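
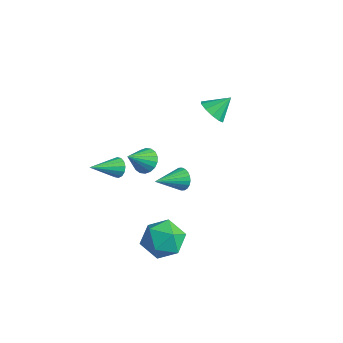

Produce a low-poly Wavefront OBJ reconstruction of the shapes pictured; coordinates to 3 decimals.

v 1.236 -0.972 -0.021
v 1.668 -0.85 0.407
v 1.064 -2.408 0.561
v 1.467 -0.779 0.521
v 1.231 -0.738 0.553
v 0.995 -0.732 0.497
v 0.797 -0.763 0.363
v 0.665 -0.825 0.17
v 0.62 -0.91 -0.053
v 0.669 -1.004 -0.27
v 0.805 -1.093 -0.45
v 1.006 -1.164 -0.564
v 1.242 -1.205 -0.596
v 1.477 -1.211 -0.54
v 1.676 -1.18 -0.406
v 1.808 -1.118 -0.213
v 1.852 -1.033 0.01
v 1.803 -0.939 0.227
v -0.979 2.856 1.167
v -0.237 2.621 1.136
v -0.661 3.764 1.933
v -0.305 2.943 0.784
v -0.632 3.232 0.578
v -1.091 3.377 0.597
v -1.507 3.324 0.833
v -1.722 3.092 1.197
v -1.654 2.77 1.549
v -1.327 2.481 1.755
v -0.868 2.336 1.736
v -0.452 2.389 1.5
v -1.883 -2.158 -0.646
v -1.435 -2.068 -0.304
v -2.137 -3.602 0.066
v -1.666 -1.956 -0.159
v -1.955 -1.898 -0.144
v -2.225 -1.909 -0.264
v -2.402 -1.987 -0.486
v -2.441 -2.111 -0.751
v -2.33 -2.248 -0.988
v -2.099 -2.36 -1.133
v -1.81 -2.419 -1.148
v -1.541 -2.407 -1.028
v -1.363 -2.329 -0.806
v -1.324 -2.205 -0.541
v -2.946 0.397 -2.44
v -2.286 0.154 -2.669
v -3.014 -0.657 -1.52
v -2.207 0.362 -2.426
v -2.275 0.576 -2.185
v -2.476 0.755 -1.995
v -2.77 0.863 -1.893
v -3.099 0.878 -1.899
v -3.397 0.799 -2.013
v -3.607 0.639 -2.211
v -3.685 0.432 -2.454
v -3.617 0.217 -2.695
v -3.417 0.038 -2.885
v -3.123 -0.07 -2.987
v -2.794 -0.085 -2.98
v -2.495 -0.005 -2.867
v 1.836 -2.167 -2.51
v 2.662 -2.534 -3.179
v 2.078 -3.606 -1.421
v 2.904 -3.973 -2.09
v 3.05 -3.043 -1.475
v 2.901 -2.153 -2.148
v 1.839 -3.987 -2.452
v 1.69 -3.097 -3.125
v 2.664 -3.659 -3.144
v 3.413 -3.075 -2.539
v 1.327 -3.065 -2.061
v 2.076 -2.481 -1.456
f 2 1 4
f 2 4 3
f 4 1 5
f 4 5 3
f 5 1 6
f 5 6 3
f 6 1 7
f 6 7 3
f 7 1 8
f 7 8 3
f 8 1 9
f 8 9 3
f 9 1 10
f 9 10 3
f 10 1 11
f 10 11 3
f 11 1 12
f 11 12 3
f 12 1 13
f 12 13 3
f 13 1 14
f 13 14 3
f 14 1 15
f 14 15 3
f 15 1 16
f 15 16 3
f 16 1 17
f 16 17 3
f 17 1 18
f 17 18 3
f 18 1 2
f 18 2 3
f 20 19 22
f 20 22 21
f 22 19 23
f 22 23 21
f 23 19 24
f 23 24 21
f 24 19 25
f 24 25 21
f 25 19 26
f 25 26 21
f 26 19 27
f 26 27 21
f 27 19 28
f 27 28 21
f 28 19 29
f 28 29 21
f 29 19 30
f 29 30 21
f 30 19 20
f 30 20 21
f 32 31 34
f 32 34 33
f 34 31 35
f 34 35 33
f 35 31 36
f 35 36 33
f 36 31 37
f 36 37 33
f 37 31 38
f 37 38 33
f 38 31 39
f 38 39 33
f 39 31 40
f 39 40 33
f 40 31 41
f 40 41 33
f 41 31 42
f 41 42 33
f 42 31 43
f 42 43 33
f 43 31 44
f 43 44 33
f 44 31 32
f 44 32 33
f 46 45 48
f 46 48 47
f 48 45 49
f 48 49 47
f 49 45 50
f 49 50 47
f 50 45 51
f 50 51 47
f 51 45 52
f 51 52 47
f 52 45 53
f 52 53 47
f 53 45 54
f 53 54 47
f 54 45 55
f 54 55 47
f 55 45 56
f 55 56 47
f 56 45 57
f 56 57 47
f 57 45 58
f 57 58 47
f 58 45 59
f 58 59 47
f 59 45 60
f 59 60 47
f 60 45 46
f 60 46 47
f 61 72 66
f 61 66 62
f 61 62 68
f 61 68 71
f 61 71 72
f 62 66 70
f 66 72 65
f 72 71 63
f 71 68 67
f 68 62 69
f 64 70 65
f 64 65 63
f 64 63 67
f 64 67 69
f 64 69 70
f 65 70 66
f 63 65 72
f 67 63 71
f 69 67 68
f 70 69 62



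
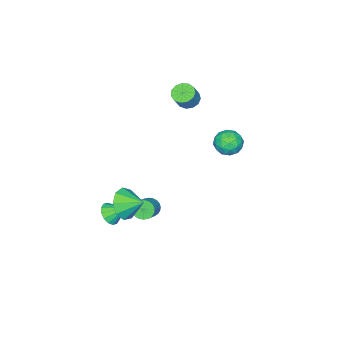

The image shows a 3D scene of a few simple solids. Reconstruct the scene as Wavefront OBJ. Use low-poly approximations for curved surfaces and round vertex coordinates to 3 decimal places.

v -3.541 -0.399 2.925
v -3.046 -0.169 2.553
v -2.425 -0.032 3.463
v -2.919 -0.261 3.835
v -3.251 0.126 2.649
v -2.63 0.263 3.558
v -3.548 0.255 2.832
v -2.927 0.392 3.742
v -3.843 0.176 3.045
v -3.222 0.313 3.955
v -4.041 -0.086 3.22
v -3.42 0.052 4.129
v -4.081 -0.446 3.301
v -3.46 -0.309 4.211
v -3.949 -0.792 3.263
v -3.328 -0.655 4.173
v -3.687 -1.013 3.118
v -3.066 -0.875 4.028
v -3.379 -1.038 2.911
v -2.758 -0.901 3.821
v -3.122 -0.861 2.709
v -2.501 -0.724 3.619
v -2.998 -0.537 2.576
v -2.377 -0.4 3.485
v 3.443 1.173 -0.181
v 4.087 1.613 -0.774
v 3.217 2.207 0.341
v 3.477 1.62 -1.052
v 2.851 1.418 -0.923
v 2.502 1.101 -0.446
v 2.593 0.818 0.155
v 3.082 0.701 0.598
v 3.739 0.805 0.678
v 4.258 1.081 0.355
v 4.396 1.4 -0.218
v 1.379 1.012 -1.964
v 1.718 1.036 -2.447
v 2.699 1.452 -1.738
v 2.361 1.428 -1.256
v 1.627 1.247 -2.445
v 2.608 1.663 -1.737
v 1.498 1.423 -2.371
v 2.48 1.839 -1.662
v 1.352 1.536 -2.234
v 2.333 1.952 -1.525
v 1.209 1.569 -2.056
v 2.191 1.985 -1.347
v 1.093 1.518 -1.865
v 2.074 1.934 -1.156
v 1.02 1.389 -1.688
v 2.001 1.805 -0.979
v 1.002 1.203 -1.554
v 1.983 1.619 -0.845
v 1.041 0.988 -1.482
v 2.022 1.404 -0.773
v 1.132 0.777 -1.483
v 2.113 1.193 -0.775
v 1.26 0.601 -1.558
v 2.242 1.017 -0.849
v 1.407 0.488 -1.695
v 2.388 0.904 -0.986
v 1.549 0.455 -1.873
v 2.531 0.871 -1.164
v 1.666 0.506 -2.064
v 2.647 0.922 -1.355
v 1.739 0.635 -2.241
v 2.72 1.051 -1.532
v 1.757 0.821 -2.375
v 2.738 1.237 -1.666
v 3.35 0.078 -1.653
v 4.013 0.234 -1.491
v 2.99 0.902 -0.967
v 3.936 0.44 -1.779
v 3.702 0.549 -2.033
v 3.373 0.532 -2.185
v 3.039 0.393 -2.195
v 2.788 0.17 -2.059
v 2.687 -0.077 -1.814
v 2.765 -0.283 -1.526
v 2.999 -0.392 -1.272
v 3.327 -0.375 -1.12
v 3.662 -0.236 -1.11
v 3.913 -0.013 -1.246
v -1.502 4.406 2.306
v -0.91 4.361 2.872
v -2.03 3.279 2.768
v -1.438 3.234 3.334
v -2.009 3.821 3.384
v -1.683 4.517 3.098
v -1.257 3.123 2.542
v -0.931 3.819 2.256
v -0.759 3.568 3.017
v -1.223 3.999 3.538
v -1.717 3.641 2.102
v -2.181 4.072 2.623
v -1.16 4.482 2.548
v -1.78 3.158 3.092
v -2.116 3.503 3.121
v -1.768 3.476 3.454
v -1.614 4.574 2.681
v -1.266 4.547 3.014
v -1.912 4.23 3.315
v -1.674 3.093 2.626
v -1.326 3.066 2.959
v -1.172 4.164 2.186
v -0.824 4.137 2.519
v -1.028 3.41 2.325
v -0.723 3.99 2.966
v -1.033 3.328 3.238
v -0.927 3.262 2.772
v -0.735 3.671 2.604
v -0.996 4.243 3.272
v -1.306 3.581 3.544
v -1.642 3.926 3.574
v -1.45 4.335 3.406
v -0.907 3.777 3.358
v -1.634 4.059 2.096
v -1.944 3.397 2.368
v -1.49 3.305 2.234
v -1.298 3.714 2.066
v -1.907 4.312 2.402
v -2.217 3.65 2.674
v -2.205 3.969 3.036
v -2.013 4.378 2.868
v -2.033 3.863 2.282
f 2 1 5
f 2 5 3
f 3 5 6
f 3 6 4
f 5 1 7
f 5 7 6
f 6 7 8
f 6 8 4
f 7 1 9
f 7 9 8
f 8 9 10
f 8 10 4
f 9 1 11
f 9 11 10
f 10 11 12
f 10 12 4
f 11 1 13
f 11 13 12
f 12 13 14
f 12 14 4
f 13 1 15
f 13 15 14
f 14 15 16
f 14 16 4
f 15 1 17
f 15 17 16
f 16 17 18
f 16 18 4
f 17 1 19
f 17 19 18
f 18 19 20
f 18 20 4
f 19 1 21
f 19 21 20
f 20 21 22
f 20 22 4
f 21 1 23
f 21 23 22
f 22 23 24
f 22 24 4
f 23 1 2
f 23 2 24
f 24 2 3
f 24 3 4
f 26 25 28
f 26 28 27
f 28 25 29
f 28 29 27
f 29 25 30
f 29 30 27
f 30 25 31
f 30 31 27
f 31 25 32
f 31 32 27
f 32 25 33
f 32 33 27
f 33 25 34
f 33 34 27
f 34 25 35
f 34 35 27
f 35 25 26
f 35 26 27
f 37 36 40
f 37 40 38
f 38 40 41
f 38 41 39
f 40 36 42
f 40 42 41
f 41 42 43
f 41 43 39
f 42 36 44
f 42 44 43
f 43 44 45
f 43 45 39
f 44 36 46
f 44 46 45
f 45 46 47
f 45 47 39
f 46 36 48
f 46 48 47
f 47 48 49
f 47 49 39
f 48 36 50
f 48 50 49
f 49 50 51
f 49 51 39
f 50 36 52
f 50 52 51
f 51 52 53
f 51 53 39
f 52 36 54
f 52 54 53
f 53 54 55
f 53 55 39
f 54 36 56
f 54 56 55
f 55 56 57
f 55 57 39
f 56 36 58
f 56 58 57
f 57 58 59
f 57 59 39
f 58 36 60
f 58 60 59
f 59 60 61
f 59 61 39
f 60 36 62
f 60 62 61
f 61 62 63
f 61 63 39
f 62 36 64
f 62 64 63
f 63 64 65
f 63 65 39
f 64 36 66
f 64 66 65
f 65 66 67
f 65 67 39
f 66 36 68
f 66 68 67
f 67 68 69
f 67 69 39
f 68 36 37
f 68 37 69
f 69 37 38
f 69 38 39
f 71 70 73
f 71 73 72
f 73 70 74
f 73 74 72
f 74 70 75
f 74 75 72
f 75 70 76
f 75 76 72
f 76 70 77
f 76 77 72
f 77 70 78
f 77 78 72
f 78 70 79
f 78 79 72
f 79 70 80
f 79 80 72
f 80 70 81
f 80 81 72
f 81 70 82
f 81 82 72
f 82 70 83
f 82 83 72
f 83 70 71
f 83 71 72
f 84 121 100
f 121 95 124
f 100 124 89
f 121 124 100
f 84 100 96
f 100 89 101
f 96 101 85
f 100 101 96
f 84 96 105
f 96 85 106
f 105 106 91
f 96 106 105
f 84 105 117
f 105 91 120
f 117 120 94
f 105 120 117
f 84 117 121
f 117 94 125
f 121 125 95
f 117 125 121
f 85 101 112
f 101 89 115
f 112 115 93
f 101 115 112
f 89 124 102
f 124 95 123
f 102 123 88
f 124 123 102
f 95 125 122
f 125 94 118
f 122 118 86
f 125 118 122
f 94 120 119
f 120 91 107
f 119 107 90
f 120 107 119
f 91 106 111
f 106 85 108
f 111 108 92
f 106 108 111
f 87 113 99
f 113 93 114
f 99 114 88
f 113 114 99
f 87 99 97
f 99 88 98
f 97 98 86
f 99 98 97
f 87 97 104
f 97 86 103
f 104 103 90
f 97 103 104
f 87 104 109
f 104 90 110
f 109 110 92
f 104 110 109
f 87 109 113
f 109 92 116
f 113 116 93
f 109 116 113
f 88 114 102
f 114 93 115
f 102 115 89
f 114 115 102
f 86 98 122
f 98 88 123
f 122 123 95
f 98 123 122
f 90 103 119
f 103 86 118
f 119 118 94
f 103 118 119
f 92 110 111
f 110 90 107
f 111 107 91
f 110 107 111
f 93 116 112
f 116 92 108
f 112 108 85
f 116 108 112



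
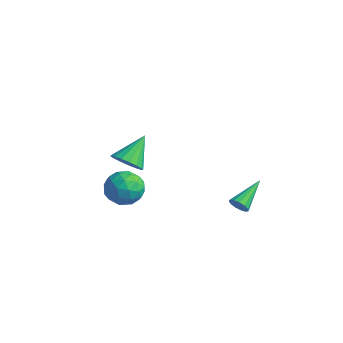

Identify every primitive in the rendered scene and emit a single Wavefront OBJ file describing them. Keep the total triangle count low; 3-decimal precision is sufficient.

v 1.117 -3.618 0.954
v 2.009 -3.691 1.244
v 0.823 -2.182 2.226
v 2.028 -3.391 0.909
v 1.84 -3.142 0.585
v 1.485 -3.003 0.346
v 1.046 -3.004 0.245
v 0.624 -3.146 0.308
v 0.315 -3.396 0.518
v 0.189 -3.697 0.828
v 0.276 -3.979 1.168
v 0.556 -4.179 1.458
v 0.965 -4.25 1.633
v 1.408 -4.176 1.652
v 1.785 -3.974 1.512
v 2.664 2.638 -4.458
v 2.948 2.435 -3.946
v 2.276 4.502 -3.502
v 3.194 2.586 -4.141
v 3.272 2.754 -4.438
v 3.157 2.885 -4.74
v 2.885 2.938 -4.953
v 2.543 2.896 -5.009
v 2.239 2.771 -4.89
v 2.07 2.605 -4.633
v 2.089 2.449 -4.321
v 2.291 2.353 -4.053
v 2.611 2.348 -3.913
v -1.866 -1.336 -2.468
v -0.793 -0.976 -2.794
v -1.507 -3.064 -3.186
v -0.434 -2.704 -3.512
v -0.69 -2.831 -2.37
v -0.912 -1.763 -1.926
v -1.388 -2.277 -4.054
v -1.61 -1.209 -3.61
v -0.498 -1.558 -3.775
v -0.066 -1.901 -2.734
v -2.234 -2.139 -3.246
v -1.802 -2.482 -2.205
v -1.362 -1.004 -2.568
v -0.938 -3.036 -3.412
v -1.089 -3.11 -2.741
v -0.458 -2.899 -2.932
v -1.431 -1.467 -2.058
v -0.801 -1.256 -2.25
v -0.74 -2.346 -2
v -1.499 -2.784 -3.73
v -0.869 -2.573 -3.922
v -1.842 -1.141 -3.048
v -1.211 -0.93 -3.239
v -1.56 -1.694 -3.98
v -0.557 -1.135 -3.336
v -0.346 -2.151 -3.758
v -0.906 -1.899 -4.077
v -1.037 -1.272 -3.816
v -0.303 -1.337 -2.724
v -0.092 -2.352 -3.146
v -0.242 -2.427 -2.475
v -0.373 -1.799 -2.214
v -0.13 -1.678 -3.301
v -2.208 -1.688 -2.834
v -1.997 -2.703 -3.256
v -1.927 -2.241 -3.766
v -2.058 -1.613 -3.505
v -1.954 -1.889 -2.222
v -1.743 -2.905 -2.644
v -1.263 -2.768 -2.164
v -1.394 -2.141 -1.903
v -2.17 -2.362 -2.679
f 2 1 4
f 2 4 3
f 4 1 5
f 4 5 3
f 5 1 6
f 5 6 3
f 6 1 7
f 6 7 3
f 7 1 8
f 7 8 3
f 8 1 9
f 8 9 3
f 9 1 10
f 9 10 3
f 10 1 11
f 10 11 3
f 11 1 12
f 11 12 3
f 12 1 13
f 12 13 3
f 13 1 14
f 13 14 3
f 14 1 15
f 14 15 3
f 15 1 2
f 15 2 3
f 17 16 19
f 17 19 18
f 19 16 20
f 19 20 18
f 20 16 21
f 20 21 18
f 21 16 22
f 21 22 18
f 22 16 23
f 22 23 18
f 23 16 24
f 23 24 18
f 24 16 25
f 24 25 18
f 25 16 26
f 25 26 18
f 26 16 27
f 26 27 18
f 27 16 28
f 27 28 18
f 28 16 17
f 28 17 18
f 29 66 45
f 66 40 69
f 45 69 34
f 66 69 45
f 29 45 41
f 45 34 46
f 41 46 30
f 45 46 41
f 29 41 50
f 41 30 51
f 50 51 36
f 41 51 50
f 29 50 62
f 50 36 65
f 62 65 39
f 50 65 62
f 29 62 66
f 62 39 70
f 66 70 40
f 62 70 66
f 30 46 57
f 46 34 60
f 57 60 38
f 46 60 57
f 34 69 47
f 69 40 68
f 47 68 33
f 69 68 47
f 40 70 67
f 70 39 63
f 67 63 31
f 70 63 67
f 39 65 64
f 65 36 52
f 64 52 35
f 65 52 64
f 36 51 56
f 51 30 53
f 56 53 37
f 51 53 56
f 32 58 44
f 58 38 59
f 44 59 33
f 58 59 44
f 32 44 42
f 44 33 43
f 42 43 31
f 44 43 42
f 32 42 49
f 42 31 48
f 49 48 35
f 42 48 49
f 32 49 54
f 49 35 55
f 54 55 37
f 49 55 54
f 32 54 58
f 54 37 61
f 58 61 38
f 54 61 58
f 33 59 47
f 59 38 60
f 47 60 34
f 59 60 47
f 31 43 67
f 43 33 68
f 67 68 40
f 43 68 67
f 35 48 64
f 48 31 63
f 64 63 39
f 48 63 64
f 37 55 56
f 55 35 52
f 56 52 36
f 55 52 56
f 38 61 57
f 61 37 53
f 57 53 30
f 61 53 57



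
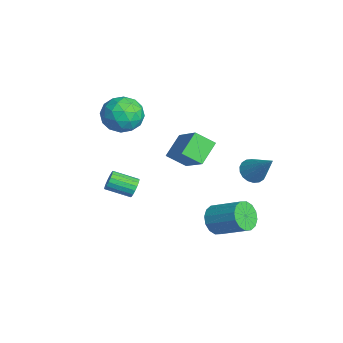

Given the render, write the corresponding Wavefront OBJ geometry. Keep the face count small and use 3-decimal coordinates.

v -0.207 -0.022 -1.039
v -0.965 0.814 -0.261
v 0.109 0.872 -1.691
v -0.648 1.707 -0.913
v 1.468 0.313 0.233
v 0.711 1.148 1.011
v 1.785 1.206 -0.419
v 1.027 2.042 0.359
v 1.715 -1.927 -1.58
v 1.916 -2.181 -2.012
v 1.485 -3.306 -1.553
v 1.285 -3.053 -1.12
v 2.11 -2.185 -1.842
v 1.68 -3.311 -1.382
v 2.214 -2.131 -1.612
v 1.784 -3.257 -1.152
v 2.204 -2.03 -1.374
v 1.773 -3.156 -0.914
v 2.081 -1.905 -1.184
v 1.651 -3.031 -0.724
v 1.875 -1.786 -1.084
v 1.445 -2.911 -0.624
v 1.632 -1.698 -1.098
v 1.202 -2.824 -0.638
v 1.408 -1.664 -1.222
v 0.978 -2.789 -0.762
v 1.255 -1.689 -1.428
v 0.824 -2.815 -0.969
v 1.207 -1.769 -1.669
v 0.776 -2.895 -1.21
v 1.275 -1.885 -1.89
v 0.845 -3.011 -1.43
v 1.444 -2.011 -2.039
v 1.014 -3.137 -1.58
v 1.676 -2.118 -2.084
v 1.245 -3.243 -1.624
v 2.709 3.333 -0.617
v 3.031 3.76 -1.053
v 3.831 3.907 0.777
v 2.804 3.934 -0.942
v 2.558 3.989 -0.766
v 2.342 3.914 -0.561
v 2.198 3.724 -0.368
v 2.156 3.456 -0.223
v 2.223 3.164 -0.157
v 2.387 2.905 -0.182
v 2.614 2.731 -0.293
v 2.86 2.676 -0.468
v 3.076 2.751 -0.673
v 3.22 2.941 -0.867
v 3.262 3.209 -1.011
v 3.194 3.501 -1.078
v 2.502 1.683 -3.901
v 2.943 1.812 -4.592
v 3.999 2.926 -3.71
v 3.558 2.797 -3.019
v 2.634 2.111 -4.6
v 3.691 3.224 -3.718
v 2.29 2.295 -4.42
v 3.347 3.409 -3.539
v 2.003 2.315 -4.102
v 3.059 3.429 -3.22
v 1.849 2.166 -3.729
v 2.905 3.28 -2.847
v 1.87 1.888 -3.403
v 2.927 3.001 -2.521
v 2.061 1.554 -3.21
v 3.117 2.668 -2.328
v 2.369 1.256 -3.202
v 3.426 2.369 -2.32
v 2.713 1.071 -3.381
v 3.77 2.185 -2.5
v 3.001 1.051 -3.7
v 4.057 2.165 -2.818
v 3.155 1.2 -4.073
v 4.211 2.314 -3.191
v 3.133 1.479 -4.399
v 4.19 2.592 -3.517
v -3.529 -1.319 0.801
v -3.065 -0.951 -0.143
v -1.995 -2.169 1.223
v -1.531 -1.801 0.279
v -1.766 -1.085 1.1
v -2.714 -0.56 0.84
v -2.346 -2.56 0.24
v -3.294 -2.035 -0.02
v -2.334 -1.718 -0.49
v -1.976 -0.806 0.042
v -3.084 -2.314 1.038
v -2.726 -1.402 1.57
v -3.432 -1.061 0.292
v -1.628 -2.059 0.788
v -1.766 -1.639 1.271
v -1.494 -1.422 0.716
v -3.225 -0.831 0.87
v -2.952 -0.614 0.315
v -2.189 -0.693 1.045
v -2.108 -2.506 0.765
v -1.835 -2.289 0.21
v -3.566 -1.698 0.364
v -3.294 -1.481 -0.191
v -2.871 -2.427 0.035
v -2.73 -1.295 -0.467
v -1.828 -1.794 -0.219
v -2.307 -2.241 -0.241
v -2.864 -1.932 -0.395
v -2.519 -0.759 -0.154
v -1.617 -1.259 0.093
v -1.755 -0.838 0.576
v -2.312 -0.529 0.423
v -2.089 -1.21 -0.358
v -3.443 -1.861 0.987
v -2.541 -2.361 1.234
v -2.748 -2.591 0.657
v -3.305 -2.282 0.504
v -3.232 -1.326 1.299
v -2.33 -1.825 1.547
v -2.196 -1.188 1.475
v -2.753 -0.879 1.321
v -2.971 -1.91 1.438
f 2 4 1
f 5 2 1
f 1 4 3
f 3 5 1
f 2 8 4
f 6 2 5
f 6 8 2
f 4 8 3
f 7 5 3
f 3 8 7
f 7 6 5
f 8 6 7
f 10 9 13
f 10 13 11
f 11 13 14
f 11 14 12
f 13 9 15
f 13 15 14
f 14 15 16
f 14 16 12
f 15 9 17
f 15 17 16
f 16 17 18
f 16 18 12
f 17 9 19
f 17 19 18
f 18 19 20
f 18 20 12
f 19 9 21
f 19 21 20
f 20 21 22
f 20 22 12
f 21 9 23
f 21 23 22
f 22 23 24
f 22 24 12
f 23 9 25
f 23 25 24
f 24 25 26
f 24 26 12
f 25 9 27
f 25 27 26
f 26 27 28
f 26 28 12
f 27 9 29
f 27 29 28
f 28 29 30
f 28 30 12
f 29 9 31
f 29 31 30
f 30 31 32
f 30 32 12
f 31 9 33
f 31 33 32
f 32 33 34
f 32 34 12
f 33 9 35
f 33 35 34
f 34 35 36
f 34 36 12
f 35 9 10
f 35 10 36
f 36 10 11
f 36 11 12
f 38 37 40
f 38 40 39
f 40 37 41
f 40 41 39
f 41 37 42
f 41 42 39
f 42 37 43
f 42 43 39
f 43 37 44
f 43 44 39
f 44 37 45
f 44 45 39
f 45 37 46
f 45 46 39
f 46 37 47
f 46 47 39
f 47 37 48
f 47 48 39
f 48 37 49
f 48 49 39
f 49 37 50
f 49 50 39
f 50 37 51
f 50 51 39
f 51 37 52
f 51 52 39
f 52 37 38
f 52 38 39
f 54 53 57
f 54 57 55
f 55 57 58
f 55 58 56
f 57 53 59
f 57 59 58
f 58 59 60
f 58 60 56
f 59 53 61
f 59 61 60
f 60 61 62
f 60 62 56
f 61 53 63
f 61 63 62
f 62 63 64
f 62 64 56
f 63 53 65
f 63 65 64
f 64 65 66
f 64 66 56
f 65 53 67
f 65 67 66
f 66 67 68
f 66 68 56
f 67 53 69
f 67 69 68
f 68 69 70
f 68 70 56
f 69 53 71
f 69 71 70
f 70 71 72
f 70 72 56
f 71 53 73
f 71 73 72
f 72 73 74
f 72 74 56
f 73 53 75
f 73 75 74
f 74 75 76
f 74 76 56
f 75 53 77
f 75 77 76
f 76 77 78
f 76 78 56
f 77 53 54
f 77 54 78
f 78 54 55
f 78 55 56
f 79 116 95
f 116 90 119
f 95 119 84
f 116 119 95
f 79 95 91
f 95 84 96
f 91 96 80
f 95 96 91
f 79 91 100
f 91 80 101
f 100 101 86
f 91 101 100
f 79 100 112
f 100 86 115
f 112 115 89
f 100 115 112
f 79 112 116
f 112 89 120
f 116 120 90
f 112 120 116
f 80 96 107
f 96 84 110
f 107 110 88
f 96 110 107
f 84 119 97
f 119 90 118
f 97 118 83
f 119 118 97
f 90 120 117
f 120 89 113
f 117 113 81
f 120 113 117
f 89 115 114
f 115 86 102
f 114 102 85
f 115 102 114
f 86 101 106
f 101 80 103
f 106 103 87
f 101 103 106
f 82 108 94
f 108 88 109
f 94 109 83
f 108 109 94
f 82 94 92
f 94 83 93
f 92 93 81
f 94 93 92
f 82 92 99
f 92 81 98
f 99 98 85
f 92 98 99
f 82 99 104
f 99 85 105
f 104 105 87
f 99 105 104
f 82 104 108
f 104 87 111
f 108 111 88
f 104 111 108
f 83 109 97
f 109 88 110
f 97 110 84
f 109 110 97
f 81 93 117
f 93 83 118
f 117 118 90
f 93 118 117
f 85 98 114
f 98 81 113
f 114 113 89
f 98 113 114
f 87 105 106
f 105 85 102
f 106 102 86
f 105 102 106
f 88 111 107
f 111 87 103
f 107 103 80
f 111 103 107



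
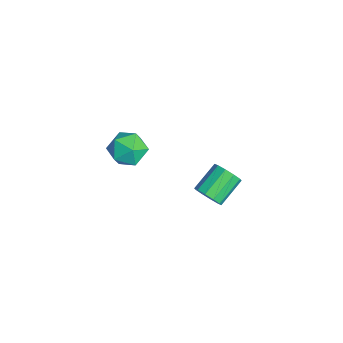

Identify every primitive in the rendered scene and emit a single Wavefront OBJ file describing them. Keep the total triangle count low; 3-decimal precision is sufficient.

v 3.941 -1.917 2.513
v 5.014 -2.339 2.999
v 2.906 -2.881 3.961
v 3.979 -3.303 4.447
v 3.697 -2.086 4.515
v 4.337 -1.49 3.62
v 3.583 -3.73 3.34
v 4.223 -3.134 2.445
v 4.793 -3.46 3.51
v 4.863 -2.444 4.237
v 3.057 -2.776 2.723
v 3.127 -1.76 3.45
v 2.049 2.266 -4.109
v 2.82 2.449 -3.568
v 1.763 3.837 -2.53
v 0.991 3.654 -3.071
v 2.835 2.812 -4.037
v 1.778 4.199 -2.999
v 2.55 2.966 -4.534
v 1.492 4.354 -3.496
v 2.073 2.853 -4.868
v 1.016 4.24 -3.83
v 1.587 2.516 -4.913
v 0.529 3.903 -3.875
v 1.277 2.083 -4.65
v 0.22 3.471 -3.612
v 1.262 1.721 -4.181
v 0.205 3.108 -3.143
v 1.548 1.566 -3.684
v 0.49 2.954 -2.646
v 2.024 1.68 -3.35
v 0.967 3.067 -2.312
v 2.511 2.017 -3.305
v 1.453 3.404 -2.267
f 1 12 6
f 1 6 2
f 1 2 8
f 1 8 11
f 1 11 12
f 2 6 10
f 6 12 5
f 12 11 3
f 11 8 7
f 8 2 9
f 4 10 5
f 4 5 3
f 4 3 7
f 4 7 9
f 4 9 10
f 5 10 6
f 3 5 12
f 7 3 11
f 9 7 8
f 10 9 2
f 14 13 17
f 14 17 15
f 15 17 18
f 15 18 16
f 17 13 19
f 17 19 18
f 18 19 20
f 18 20 16
f 19 13 21
f 19 21 20
f 20 21 22
f 20 22 16
f 21 13 23
f 21 23 22
f 22 23 24
f 22 24 16
f 23 13 25
f 23 25 24
f 24 25 26
f 24 26 16
f 25 13 27
f 25 27 26
f 26 27 28
f 26 28 16
f 27 13 29
f 27 29 28
f 28 29 30
f 28 30 16
f 29 13 31
f 29 31 30
f 30 31 32
f 30 32 16
f 31 13 33
f 31 33 32
f 32 33 34
f 32 34 16
f 33 13 14
f 33 14 34
f 34 14 15
f 34 15 16



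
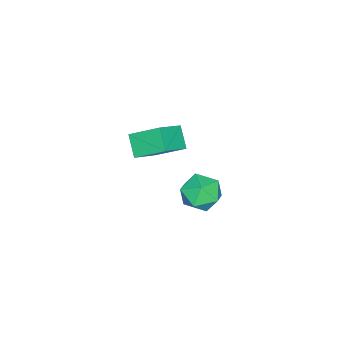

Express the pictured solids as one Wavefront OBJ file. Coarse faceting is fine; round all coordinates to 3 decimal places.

v -4.181 -3.122 -1.406
v -2.591 -3.501 -0.399
v -4.457 -1.442 -0.338
v -2.868 -1.822 0.67
v -3.392 -2.378 -2.37
v -1.803 -2.758 -1.362
v -3.669 -0.699 -1.301
v -2.079 -1.078 -0.294
v 1.683 3.131 2.727
v 2.192 3.927 3.395
v 3.348 2.673 2.005
v 3.857 3.469 2.673
v 3.4 2.519 3.15
v 2.371 2.802 3.596
v 3.169 3.798 1.804
v 2.14 4.081 2.25
v 3.11 4.339 2.825
v 3.253 3.548 3.657
v 2.287 3.052 1.743
v 2.43 2.261 2.575
f 2 4 1
f 5 2 1
f 1 4 3
f 3 5 1
f 2 8 4
f 6 2 5
f 6 8 2
f 4 8 3
f 7 5 3
f 3 8 7
f 7 6 5
f 8 6 7
f 9 20 14
f 9 14 10
f 9 10 16
f 9 16 19
f 9 19 20
f 10 14 18
f 14 20 13
f 20 19 11
f 19 16 15
f 16 10 17
f 12 18 13
f 12 13 11
f 12 11 15
f 12 15 17
f 12 17 18
f 13 18 14
f 11 13 20
f 15 11 19
f 17 15 16
f 18 17 10



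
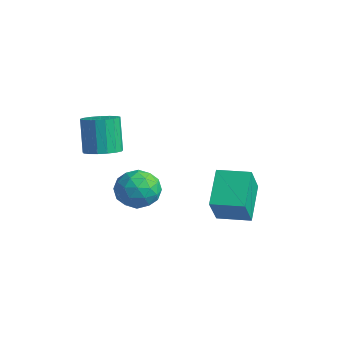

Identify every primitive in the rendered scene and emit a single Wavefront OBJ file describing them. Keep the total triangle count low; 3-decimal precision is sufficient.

v -3.607 -2.782 -0.545
v -2.798 -2.634 -0.261
v -3.444 -2.31 1.41
v -4.253 -2.458 1.125
v -2.93 -2.259 -0.385
v -3.577 -1.935 1.286
v -3.218 -2.004 -0.545
v -3.864 -1.68 1.125
v -3.594 -1.927 -0.706
v -4.24 -1.603 0.965
v -3.973 -2.046 -0.829
v -4.62 -1.722 0.841
v -4.269 -2.333 -0.888
v -4.915 -2.01 0.782
v -4.412 -2.724 -0.868
v -5.059 -2.4 0.802
v -4.372 -3.127 -0.774
v -5.018 -2.804 0.896
v -4.156 -3.452 -0.628
v -4.802 -3.128 1.042
v -3.814 -3.623 -0.463
v -4.46 -3.299 1.208
v -3.425 -3.601 -0.316
v -4.071 -3.278 1.354
v -3.077 -3.392 -0.222
v -3.724 -3.068 1.448
v -2.851 -3.042 -0.202
v -3.497 -2.719 1.468
v -0.995 1.382 -5.032
v -2.139 2.619 -3.882
v 0.205 2.406 -4.94
v -0.939 3.643 -3.79
v -0.361 0.497 -3.45
v -1.505 1.734 -2.3
v 0.839 1.521 -3.358
v -0.305 2.758 -2.208
v -2.594 -0.58 -2.606
v -1.959 -1.477 -2.508
v -3.781 -1.523 -3.552
v -3.146 -2.42 -3.454
v -3.663 -2.011 -2.568
v -2.929 -1.428 -1.984
v -2.811 -1.572 -4.076
v -2.077 -0.989 -3.492
v -2.093 -2.091 -3.416
v -2.62 -2.362 -2.485
v -3.12 -0.638 -3.575
v -3.647 -0.909 -2.644
v -2.172 -0.946 -2.474
v -3.568 -2.054 -3.586
v -3.872 -1.813 -3.065
v -3.498 -2.341 -3.008
v -2.743 -0.917 -2.166
v -2.369 -1.444 -2.109
v -3.371 -1.758 -2.144
v -3.371 -1.556 -3.951
v -2.997 -2.083 -3.894
v -2.242 -0.659 -3.052
v -1.868 -1.187 -2.995
v -2.369 -1.242 -3.916
v -1.878 -1.834 -2.951
v -2.575 -2.388 -3.506
v -2.378 -1.89 -3.872
v -1.947 -1.547 -3.529
v -2.187 -1.993 -2.403
v -2.885 -2.547 -2.958
v -3.189 -2.307 -2.438
v -2.758 -1.964 -2.095
v -2.266 -2.354 -2.937
v -2.855 -0.453 -3.102
v -3.553 -1.007 -3.657
v -2.982 -1.036 -3.965
v -2.551 -0.693 -3.622
v -3.165 -0.612 -2.554
v -3.862 -1.166 -3.109
v -3.793 -1.453 -2.531
v -3.362 -1.11 -2.188
v -3.474 -0.646 -3.123
f 2 1 5
f 2 5 3
f 3 5 6
f 3 6 4
f 5 1 7
f 5 7 6
f 6 7 8
f 6 8 4
f 7 1 9
f 7 9 8
f 8 9 10
f 8 10 4
f 9 1 11
f 9 11 10
f 10 11 12
f 10 12 4
f 11 1 13
f 11 13 12
f 12 13 14
f 12 14 4
f 13 1 15
f 13 15 14
f 14 15 16
f 14 16 4
f 15 1 17
f 15 17 16
f 16 17 18
f 16 18 4
f 17 1 19
f 17 19 18
f 18 19 20
f 18 20 4
f 19 1 21
f 19 21 20
f 20 21 22
f 20 22 4
f 21 1 23
f 21 23 22
f 22 23 24
f 22 24 4
f 23 1 25
f 23 25 24
f 24 25 26
f 24 26 4
f 25 1 27
f 25 27 26
f 26 27 28
f 26 28 4
f 27 1 2
f 27 2 28
f 28 2 3
f 28 3 4
f 30 32 29
f 33 30 29
f 29 32 31
f 31 33 29
f 30 36 32
f 34 30 33
f 34 36 30
f 32 36 31
f 35 33 31
f 31 36 35
f 35 34 33
f 36 34 35
f 37 74 53
f 74 48 77
f 53 77 42
f 74 77 53
f 37 53 49
f 53 42 54
f 49 54 38
f 53 54 49
f 37 49 58
f 49 38 59
f 58 59 44
f 49 59 58
f 37 58 70
f 58 44 73
f 70 73 47
f 58 73 70
f 37 70 74
f 70 47 78
f 74 78 48
f 70 78 74
f 38 54 65
f 54 42 68
f 65 68 46
f 54 68 65
f 42 77 55
f 77 48 76
f 55 76 41
f 77 76 55
f 48 78 75
f 78 47 71
f 75 71 39
f 78 71 75
f 47 73 72
f 73 44 60
f 72 60 43
f 73 60 72
f 44 59 64
f 59 38 61
f 64 61 45
f 59 61 64
f 40 66 52
f 66 46 67
f 52 67 41
f 66 67 52
f 40 52 50
f 52 41 51
f 50 51 39
f 52 51 50
f 40 50 57
f 50 39 56
f 57 56 43
f 50 56 57
f 40 57 62
f 57 43 63
f 62 63 45
f 57 63 62
f 40 62 66
f 62 45 69
f 66 69 46
f 62 69 66
f 41 67 55
f 67 46 68
f 55 68 42
f 67 68 55
f 39 51 75
f 51 41 76
f 75 76 48
f 51 76 75
f 43 56 72
f 56 39 71
f 72 71 47
f 56 71 72
f 45 63 64
f 63 43 60
f 64 60 44
f 63 60 64
f 46 69 65
f 69 45 61
f 65 61 38
f 69 61 65



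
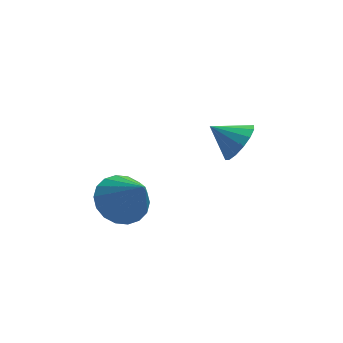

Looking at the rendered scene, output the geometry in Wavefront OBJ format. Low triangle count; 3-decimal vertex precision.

v -0.906 -2.77 0.94
v -0.286 -1.997 1.134
v -0.174 -3.73 2.42
v -0.65 -1.897 1.379
v -1.064 -1.971 1.536
v -1.448 -2.202 1.575
v -1.724 -2.547 1.489
v -1.837 -2.935 1.293
v -1.767 -3.291 1.028
v -1.526 -3.543 0.745
v -1.162 -3.643 0.501
v -0.747 -3.57 0.343
v -0.364 -3.338 0.304
v -0.088 -2.994 0.391
v 0.026 -2.606 0.586
v -0.045 -2.25 0.851
v 3.286 0.074 1.279
v 3.587 -0.412 1.948
v 2.274 0.386 1.961
v 3.761 0.004 2.017
v 3.808 0.438 1.887
v 3.715 0.775 1.595
v 3.507 0.924 1.218
v 3.24 0.845 0.858
v 2.985 0.56 0.61
v 2.812 0.145 0.542
v 2.765 -0.29 0.671
v 2.858 -0.627 0.963
v 3.066 -0.776 1.34
v 3.333 -0.697 1.701
f 2 1 4
f 2 4 3
f 4 1 5
f 4 5 3
f 5 1 6
f 5 6 3
f 6 1 7
f 6 7 3
f 7 1 8
f 7 8 3
f 8 1 9
f 8 9 3
f 9 1 10
f 9 10 3
f 10 1 11
f 10 11 3
f 11 1 12
f 11 12 3
f 12 1 13
f 12 13 3
f 13 1 14
f 13 14 3
f 14 1 15
f 14 15 3
f 15 1 16
f 15 16 3
f 16 1 2
f 16 2 3
f 18 17 20
f 18 20 19
f 20 17 21
f 20 21 19
f 21 17 22
f 21 22 19
f 22 17 23
f 22 23 19
f 23 17 24
f 23 24 19
f 24 17 25
f 24 25 19
f 25 17 26
f 25 26 19
f 26 17 27
f 26 27 19
f 27 17 28
f 27 28 19
f 28 17 29
f 28 29 19
f 29 17 30
f 29 30 19
f 30 17 18
f 30 18 19



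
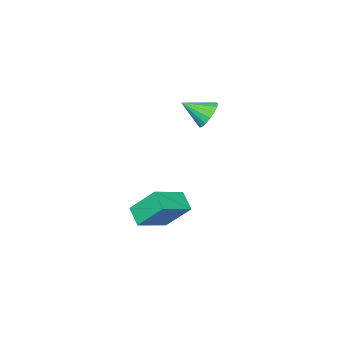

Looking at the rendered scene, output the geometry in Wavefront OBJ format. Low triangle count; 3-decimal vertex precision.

v -3.792 -1.291 3.565
v -3.222 -0.661 3.829
v -2.968 -2.369 4.355
v -3.519 -0.664 4.134
v -3.878 -0.811 4.31
v -4.218 -1.068 4.314
v -4.46 -1.376 4.147
v -4.55 -1.664 3.847
v -4.465 -1.868 3.482
v -4.227 -1.939 3.136
v -3.889 -1.861 2.888
v -3.529 -1.653 2.796
v -3.229 -1.363 2.88
v -3.058 -1.055 3.12
v -3.056 -0.802 3.463
v -1.703 -2.216 -3.979
v -2.086 -3.163 -3.331
v -2.223 -0.957 -2.447
v -2.606 -1.904 -1.799
v 0.106 -2.416 -3.201
v -0.277 -3.363 -2.553
v -0.414 -1.157 -1.669
v -0.797 -2.104 -1.021
f 2 1 4
f 2 4 3
f 4 1 5
f 4 5 3
f 5 1 6
f 5 6 3
f 6 1 7
f 6 7 3
f 7 1 8
f 7 8 3
f 8 1 9
f 8 9 3
f 9 1 10
f 9 10 3
f 10 1 11
f 10 11 3
f 11 1 12
f 11 12 3
f 12 1 13
f 12 13 3
f 13 1 14
f 13 14 3
f 14 1 15
f 14 15 3
f 15 1 2
f 15 2 3
f 17 19 16
f 20 17 16
f 16 19 18
f 18 20 16
f 17 23 19
f 21 17 20
f 21 23 17
f 19 23 18
f 22 20 18
f 18 23 22
f 22 21 20
f 23 21 22



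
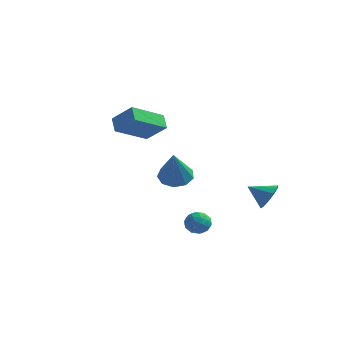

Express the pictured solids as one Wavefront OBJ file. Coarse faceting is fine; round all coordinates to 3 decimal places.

v 1.459 -3.199 -2.784
v 1.95 -2.912 -2.487
v 2.11 -3.908 -3.173
v 2.601 -3.621 -2.876
v 2.154 -3.928 -2.533
v 1.752 -3.49 -2.293
v 2.308 -3.33 -3.367
v 1.906 -2.892 -3.127
v 2.474 -2.993 -2.847
v 2.379 -3.363 -2.332
v 1.681 -3.457 -3.328
v 1.586 -3.827 -2.813
v 1.647 -2.993 -2.602
v 2.413 -3.827 -3.058
v 2.15 -4.007 -2.857
v 2.438 -3.839 -2.682
v 1.531 -3.333 -2.488
v 1.819 -3.164 -2.313
v 1.939 -3.762 -2.34
v 2.241 -3.656 -3.347
v 2.529 -3.487 -3.172
v 1.622 -2.981 -2.978
v 1.91 -2.813 -2.803
v 2.121 -3.058 -3.32
v 2.244 -2.872 -2.639
v 2.627 -3.289 -2.867
v 2.455 -3.117 -3.156
v 2.219 -2.86 -3.014
v 2.188 -3.089 -2.336
v 2.57 -3.506 -2.564
v 2.308 -3.687 -2.363
v 2.071 -3.429 -2.222
v 2.496 -3.137 -2.547
v 1.49 -3.314 -3.096
v 1.872 -3.731 -3.324
v 1.989 -3.391 -3.438
v 1.752 -3.133 -3.297
v 1.433 -3.531 -2.793
v 1.816 -3.948 -3.021
v 1.841 -3.96 -2.646
v 1.605 -3.703 -2.504
v 1.564 -3.683 -3.113
v 2.837 2.601 -3.327
v 3.088 3.016 -2.704
v 1.863 2.299 -2.733
v 2.824 3.314 -2.986
v 2.564 3.339 -3.399
v 2.408 3.082 -3.784
v 2.416 2.642 -3.995
v 2.585 2.186 -3.95
v 2.85 1.888 -3.668
v 3.11 1.863 -3.255
v 3.265 2.12 -2.87
v 3.257 2.56 -2.66
v -1.716 2.076 -2.543
v -0.867 2.233 -2.647
v -1.304 1.004 -0.797
v -1.116 2.666 -2.323
v -1.645 2.822 -2.101
v -2.208 2.63 -2.087
v -2.541 2.178 -2.285
v -2.488 1.679 -2.605
v -2.074 1.365 -2.895
v -1.492 1.385 -3.021
v -1.016 1.727 -2.923
v -3.868 0.118 0.598
v -4.304 0.655 1.158
v -3.036 1.71 -0.282
v -3.472 2.247 0.278
v -2.788 0.053 1.502
v -3.224 0.59 2.062
v -1.956 1.645 0.622
v -2.392 2.182 1.182
f 1 38 17
f 38 12 41
f 17 41 6
f 38 41 17
f 1 17 13
f 17 6 18
f 13 18 2
f 17 18 13
f 1 13 22
f 13 2 23
f 22 23 8
f 13 23 22
f 1 22 34
f 22 8 37
f 34 37 11
f 22 37 34
f 1 34 38
f 34 11 42
f 38 42 12
f 34 42 38
f 2 18 29
f 18 6 32
f 29 32 10
f 18 32 29
f 6 41 19
f 41 12 40
f 19 40 5
f 41 40 19
f 12 42 39
f 42 11 35
f 39 35 3
f 42 35 39
f 11 37 36
f 37 8 24
f 36 24 7
f 37 24 36
f 8 23 28
f 23 2 25
f 28 25 9
f 23 25 28
f 4 30 16
f 30 10 31
f 16 31 5
f 30 31 16
f 4 16 14
f 16 5 15
f 14 15 3
f 16 15 14
f 4 14 21
f 14 3 20
f 21 20 7
f 14 20 21
f 4 21 26
f 21 7 27
f 26 27 9
f 21 27 26
f 4 26 30
f 26 9 33
f 30 33 10
f 26 33 30
f 5 31 19
f 31 10 32
f 19 32 6
f 31 32 19
f 3 15 39
f 15 5 40
f 39 40 12
f 15 40 39
f 7 20 36
f 20 3 35
f 36 35 11
f 20 35 36
f 9 27 28
f 27 7 24
f 28 24 8
f 27 24 28
f 10 33 29
f 33 9 25
f 29 25 2
f 33 25 29
f 44 43 46
f 44 46 45
f 46 43 47
f 46 47 45
f 47 43 48
f 47 48 45
f 48 43 49
f 48 49 45
f 49 43 50
f 49 50 45
f 50 43 51
f 50 51 45
f 51 43 52
f 51 52 45
f 52 43 53
f 52 53 45
f 53 43 54
f 53 54 45
f 54 43 44
f 54 44 45
f 56 55 58
f 56 58 57
f 58 55 59
f 58 59 57
f 59 55 60
f 59 60 57
f 60 55 61
f 60 61 57
f 61 55 62
f 61 62 57
f 62 55 63
f 62 63 57
f 63 55 64
f 63 64 57
f 64 55 65
f 64 65 57
f 65 55 56
f 65 56 57
f 67 69 66
f 70 67 66
f 66 69 68
f 68 70 66
f 67 73 69
f 71 67 70
f 71 73 67
f 69 73 68
f 72 70 68
f 68 73 72
f 72 71 70
f 73 71 72



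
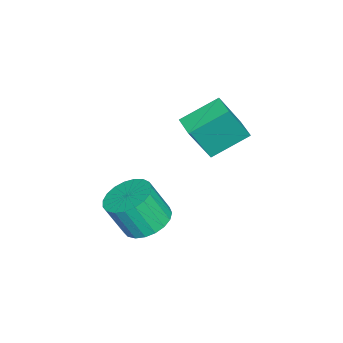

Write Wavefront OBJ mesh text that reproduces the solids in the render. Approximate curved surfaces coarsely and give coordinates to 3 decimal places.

v 0.224 0.804 -0.531
v 1.122 1.003 -0.549
v 1.294 0.355 0.793
v 0.396 0.156 0.811
v 0.976 1.313 -0.381
v 1.147 0.665 0.961
v 0.699 1.536 -0.238
v 0.87 0.888 1.104
v 0.34 1.632 -0.146
v 0.511 0.983 1.196
v -0.038 1.584 -0.12
v 0.133 0.936 1.221
v -0.372 1.402 -0.166
v -0.201 0.754 1.176
v -0.602 1.117 -0.275
v -0.431 0.468 1.067
v -0.689 0.777 -0.427
v -0.518 0.129 0.914
v -0.619 0.442 -0.598
v -0.448 -0.206 0.743
v -0.402 0.17 -0.757
v -0.231 -0.479 0.584
v -0.077 0.007 -0.877
v 0.094 -0.641 0.464
v 0.3 -0.018 -0.938
v 0.471 -0.666 0.404
v 0.664 0.1 -0.927
v 0.835 -0.549 0.415
v 0.952 0.339 -0.849
v 1.123 -0.31 0.493
v 1.114 0.658 -0.715
v 1.285 0.01 0.627
v -2.471 3.281 3.088
v -1.915 2.659 4.627
v -1.775 3.802 3.047
v -1.22 3.18 4.586
v -1.66 2.14 2.334
v -1.105 1.518 3.873
v -0.965 2.661 2.293
v -0.409 2.039 3.832
f 2 1 5
f 2 5 3
f 3 5 6
f 3 6 4
f 5 1 7
f 5 7 6
f 6 7 8
f 6 8 4
f 7 1 9
f 7 9 8
f 8 9 10
f 8 10 4
f 9 1 11
f 9 11 10
f 10 11 12
f 10 12 4
f 11 1 13
f 11 13 12
f 12 13 14
f 12 14 4
f 13 1 15
f 13 15 14
f 14 15 16
f 14 16 4
f 15 1 17
f 15 17 16
f 16 17 18
f 16 18 4
f 17 1 19
f 17 19 18
f 18 19 20
f 18 20 4
f 19 1 21
f 19 21 20
f 20 21 22
f 20 22 4
f 21 1 23
f 21 23 22
f 22 23 24
f 22 24 4
f 23 1 25
f 23 25 24
f 24 25 26
f 24 26 4
f 25 1 27
f 25 27 26
f 26 27 28
f 26 28 4
f 27 1 29
f 27 29 28
f 28 29 30
f 28 30 4
f 29 1 31
f 29 31 30
f 30 31 32
f 30 32 4
f 31 1 2
f 31 2 32
f 32 2 3
f 32 3 4
f 34 36 33
f 37 34 33
f 33 36 35
f 35 37 33
f 34 40 36
f 38 34 37
f 38 40 34
f 36 40 35
f 39 37 35
f 35 40 39
f 39 38 37
f 40 38 39



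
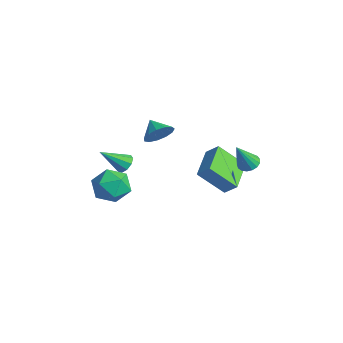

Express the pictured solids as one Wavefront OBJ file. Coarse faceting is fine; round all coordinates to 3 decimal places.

v -0.068 3.314 -2.283
v 0.59 3.747 -1.545
v 0.761 4.639 -3.802
v 1.42 5.073 -3.064
v 1.44 1.827 -2.756
v 2.099 2.261 -2.018
v 2.27 3.153 -4.275
v 2.928 3.586 -3.537
v 0.368 -2.317 -3.04
v 1.512 -2.421 -2.572
v -0.152 -4.039 -2.148
v 0.992 -4.143 -1.68
v 0.231 -3.253 -1.269
v 0.553 -2.189 -1.82
v 0.807 -4.271 -2.9
v 1.129 -3.207 -3.451
v 1.784 -3.628 -2.485
v 1.428 -2.999 -1.477
v -0.068 -3.461 -3.243
v -0.424 -2.832 -2.235
v 0.064 0.17 0.368
v 0.495 -0.25 1.117
v -0.984 0.17 0.972
v 0.54 0.284 1.194
v 0.434 0.781 1.01
v 0.21 1.084 0.621
v -0.06 1.097 0.153
v -0.29 0.816 -0.248
v -0.408 0.329 -0.452
v -0.376 -0.208 -0.397
v -0.204 -0.625 -0.098
v 0.053 -0.79 0.348
v 0.314 -0.65 0.801
v 3.479 3.956 -1.279
v 4.156 4.09 -1.27
v 3.641 3.024 0.439
v 4.021 4.35 -1.116
v 3.763 4.519 -1
v 3.439 4.56 -0.947
v 3.125 4.462 -0.971
v 2.892 4.248 -1.065
v 2.793 3.967 -1.208
v 2.851 3.683 -1.367
v 3.053 3.462 -1.506
v 3.353 3.354 -1.593
v 3.682 3.384 -1.608
v 3.964 3.545 -1.547
v 4.135 3.799 -1.425
v -0.384 -1.762 -1.711
v 0.007 -2.198 -2.056
v -0.856 -3.118 -0.529
v 0.255 -1.992 -1.72
v 0.205 -1.679 -1.381
v -0.122 -1.404 -1.195
v -0.571 -1.296 -1.251
v -0.933 -1.407 -1.522
v -1.038 -1.683 -1.881
v -0.837 -1.996 -2.161
v -0.424 -2.199 -2.23
f 2 4 1
f 5 2 1
f 1 4 3
f 3 5 1
f 2 8 4
f 6 2 5
f 6 8 2
f 4 8 3
f 7 5 3
f 3 8 7
f 7 6 5
f 8 6 7
f 9 20 14
f 9 14 10
f 9 10 16
f 9 16 19
f 9 19 20
f 10 14 18
f 14 20 13
f 20 19 11
f 19 16 15
f 16 10 17
f 12 18 13
f 12 13 11
f 12 11 15
f 12 15 17
f 12 17 18
f 13 18 14
f 11 13 20
f 15 11 19
f 17 15 16
f 18 17 10
f 22 21 24
f 22 24 23
f 24 21 25
f 24 25 23
f 25 21 26
f 25 26 23
f 26 21 27
f 26 27 23
f 27 21 28
f 27 28 23
f 28 21 29
f 28 29 23
f 29 21 30
f 29 30 23
f 30 21 31
f 30 31 23
f 31 21 32
f 31 32 23
f 32 21 33
f 32 33 23
f 33 21 22
f 33 22 23
f 35 34 37
f 35 37 36
f 37 34 38
f 37 38 36
f 38 34 39
f 38 39 36
f 39 34 40
f 39 40 36
f 40 34 41
f 40 41 36
f 41 34 42
f 41 42 36
f 42 34 43
f 42 43 36
f 43 34 44
f 43 44 36
f 44 34 45
f 44 45 36
f 45 34 46
f 45 46 36
f 46 34 47
f 46 47 36
f 47 34 48
f 47 48 36
f 48 34 35
f 48 35 36
f 50 49 52
f 50 52 51
f 52 49 53
f 52 53 51
f 53 49 54
f 53 54 51
f 54 49 55
f 54 55 51
f 55 49 56
f 55 56 51
f 56 49 57
f 56 57 51
f 57 49 58
f 57 58 51
f 58 49 59
f 58 59 51
f 59 49 50
f 59 50 51



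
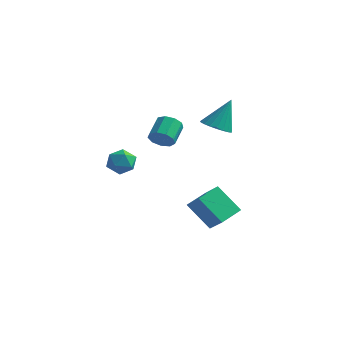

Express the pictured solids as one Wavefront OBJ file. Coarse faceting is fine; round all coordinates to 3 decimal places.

v -1.755 -0.338 0.006
v -1.027 0.254 -0.18
v -0.773 -1.534 0.04
v -0.045 -0.942 -0.146
v -0.49 -0.901 0.699
v -1.097 -0.162 0.679
v -0.703 -1.118 -0.819
v -1.31 -0.379 -0.839
v -0.377 -0.228 -0.69
v -0.245 -0.094 0.248
v -1.555 -1.186 -0.388
v -1.423 -1.052 0.55
v 0.22 1.82 0.984
v 1.023 1.834 1.197
v 0.802 3.113 1.948
v -0 3.1 1.736
v 0.947 2.109 0.706
v 0.726 3.389 1.458
v 0.532 2.249 0.345
v 0.311 3.529 1.097
v -0.03 2.189 0.284
v -0.25 3.468 1.035
v -0.474 1.956 0.55
v -0.695 3.235 1.301
v -0.593 1.659 1.019
v -0.814 2.939 1.771
v -0.332 1.438 1.472
v -0.553 2.718 2.224
v 0.188 1.396 1.697
v -0.033 2.675 2.448
v 0.723 1.552 1.588
v 0.502 2.832 2.34
v 3.104 3.002 2.204
v 4.039 3.108 1.929
v 3.556 3.918 4.096
v 3.872 3.457 1.8
v 3.573 3.727 1.741
v 3.193 3.872 1.762
v 2.797 3.866 1.859
v 2.455 3.711 2.016
v 2.224 3.434 2.205
v 2.146 3.081 2.394
v 2.233 2.715 2.551
v 2.471 2.399 2.647
v 2.819 2.187 2.667
v 3.216 2.116 2.606
v 3.593 2.198 2.477
v 3.886 2.419 2.3
v 4.044 2.741 2.106
v 1.964 1.72 -3.799
v 3.051 1.195 -2.765
v 2.32 3.249 -3.398
v 3.408 2.723 -2.364
v 3.452 1.777 -5.336
v 4.54 1.251 -4.302
v 3.809 3.305 -4.935
v 4.896 2.78 -3.901
f 1 12 6
f 1 6 2
f 1 2 8
f 1 8 11
f 1 11 12
f 2 6 10
f 6 12 5
f 12 11 3
f 11 8 7
f 8 2 9
f 4 10 5
f 4 5 3
f 4 3 7
f 4 7 9
f 4 9 10
f 5 10 6
f 3 5 12
f 7 3 11
f 9 7 8
f 10 9 2
f 14 13 17
f 14 17 15
f 15 17 18
f 15 18 16
f 17 13 19
f 17 19 18
f 18 19 20
f 18 20 16
f 19 13 21
f 19 21 20
f 20 21 22
f 20 22 16
f 21 13 23
f 21 23 22
f 22 23 24
f 22 24 16
f 23 13 25
f 23 25 24
f 24 25 26
f 24 26 16
f 25 13 27
f 25 27 26
f 26 27 28
f 26 28 16
f 27 13 29
f 27 29 28
f 28 29 30
f 28 30 16
f 29 13 31
f 29 31 30
f 30 31 32
f 30 32 16
f 31 13 14
f 31 14 32
f 32 14 15
f 32 15 16
f 34 33 36
f 34 36 35
f 36 33 37
f 36 37 35
f 37 33 38
f 37 38 35
f 38 33 39
f 38 39 35
f 39 33 40
f 39 40 35
f 40 33 41
f 40 41 35
f 41 33 42
f 41 42 35
f 42 33 43
f 42 43 35
f 43 33 44
f 43 44 35
f 44 33 45
f 44 45 35
f 45 33 46
f 45 46 35
f 46 33 47
f 46 47 35
f 47 33 48
f 47 48 35
f 48 33 49
f 48 49 35
f 49 33 34
f 49 34 35
f 51 53 50
f 54 51 50
f 50 53 52
f 52 54 50
f 51 57 53
f 55 51 54
f 55 57 51
f 53 57 52
f 56 54 52
f 52 57 56
f 56 55 54
f 57 55 56



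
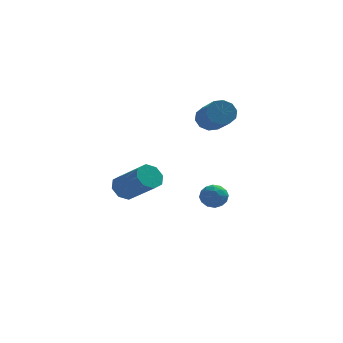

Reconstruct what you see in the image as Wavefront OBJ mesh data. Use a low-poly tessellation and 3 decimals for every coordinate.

v 3.567 4.432 3.391
v 4.32 4.438 2.975
v 4.906 2.673 4.014
v 4.153 2.668 4.429
v 4.377 4.72 3.422
v 4.963 2.955 4.461
v 4.125 4.892 3.857
v 4.71 3.127 4.896
v 3.659 4.889 4.114
v 4.245 3.124 5.153
v 3.159 4.711 4.094
v 3.744 2.946 5.133
v 2.814 4.427 3.806
v 3.4 2.662 4.845
v 2.757 4.145 3.359
v 3.343 2.38 4.398
v 3.01 3.973 2.924
v 3.595 2.208 3.963
v 3.475 3.976 2.667
v 4.061 2.211 3.706
v 3.976 4.154 2.687
v 4.561 2.389 3.726
v 3.119 3.081 -2.272
v 3.739 3.605 -2.446
v 3.821 2.595 -1.234
v 4.441 3.119 -1.408
v 3.72 3.411 -1.116
v 3.286 3.711 -1.757
v 4.274 2.489 -1.923
v 3.84 2.789 -2.564
v 4.453 3.239 -2.23
v 4.111 3.809 -1.731
v 3.449 2.391 -1.949
v 3.107 2.961 -1.45
v 3.367 3.386 -2.45
v 4.193 2.814 -1.23
v 3.769 2.985 -1.058
v 4.134 3.294 -1.161
v 3.101 3.448 -2.045
v 3.466 3.756 -2.147
v 3.455 3.642 -1.366
v 4.094 2.444 -1.533
v 4.459 2.752 -1.635
v 3.426 2.906 -2.519
v 3.791 3.215 -2.622
v 4.105 2.558 -2.314
v 4.151 3.479 -2.425
v 4.564 3.193 -1.815
v 4.466 2.823 -2.118
v 4.21 2.999 -2.495
v 3.95 3.814 -2.132
v 4.363 3.528 -1.522
v 3.939 3.699 -1.351
v 3.684 3.876 -1.728
v 4.37 3.599 -2.005
v 3.197 2.672 -2.158
v 3.61 2.386 -1.548
v 3.876 2.324 -1.952
v 3.621 2.501 -2.329
v 2.996 3.007 -1.865
v 3.409 2.721 -1.255
v 3.35 3.201 -1.185
v 3.094 3.377 -1.562
v 3.19 2.601 -1.675
v -0.713 -1.834 0.733
v -0.092 -1.321 0.583
v 1.215 -2.532 1.857
v 0.593 -3.046 2.007
v -0.426 -1.153 1.087
v 0.881 -2.364 2.36
v -0.929 -1.383 1.383
v 0.378 -2.595 2.657
v -1.305 -1.878 1.299
v 0.001 -3.09 2.572
v -1.335 -2.348 0.883
v -0.028 -3.559 2.157
v -1.001 -2.516 0.38
v 0.306 -3.727 1.653
v -0.498 -2.285 0.083
v 0.809 -3.497 1.357
v -0.121 -1.79 0.168
v 1.185 -3.002 1.441
f 2 1 5
f 2 5 3
f 3 5 6
f 3 6 4
f 5 1 7
f 5 7 6
f 6 7 8
f 6 8 4
f 7 1 9
f 7 9 8
f 8 9 10
f 8 10 4
f 9 1 11
f 9 11 10
f 10 11 12
f 10 12 4
f 11 1 13
f 11 13 12
f 12 13 14
f 12 14 4
f 13 1 15
f 13 15 14
f 14 15 16
f 14 16 4
f 15 1 17
f 15 17 16
f 16 17 18
f 16 18 4
f 17 1 19
f 17 19 18
f 18 19 20
f 18 20 4
f 19 1 21
f 19 21 20
f 20 21 22
f 20 22 4
f 21 1 2
f 21 2 22
f 22 2 3
f 22 3 4
f 23 60 39
f 60 34 63
f 39 63 28
f 60 63 39
f 23 39 35
f 39 28 40
f 35 40 24
f 39 40 35
f 23 35 44
f 35 24 45
f 44 45 30
f 35 45 44
f 23 44 56
f 44 30 59
f 56 59 33
f 44 59 56
f 23 56 60
f 56 33 64
f 60 64 34
f 56 64 60
f 24 40 51
f 40 28 54
f 51 54 32
f 40 54 51
f 28 63 41
f 63 34 62
f 41 62 27
f 63 62 41
f 34 64 61
f 64 33 57
f 61 57 25
f 64 57 61
f 33 59 58
f 59 30 46
f 58 46 29
f 59 46 58
f 30 45 50
f 45 24 47
f 50 47 31
f 45 47 50
f 26 52 38
f 52 32 53
f 38 53 27
f 52 53 38
f 26 38 36
f 38 27 37
f 36 37 25
f 38 37 36
f 26 36 43
f 36 25 42
f 43 42 29
f 36 42 43
f 26 43 48
f 43 29 49
f 48 49 31
f 43 49 48
f 26 48 52
f 48 31 55
f 52 55 32
f 48 55 52
f 27 53 41
f 53 32 54
f 41 54 28
f 53 54 41
f 25 37 61
f 37 27 62
f 61 62 34
f 37 62 61
f 29 42 58
f 42 25 57
f 58 57 33
f 42 57 58
f 31 49 50
f 49 29 46
f 50 46 30
f 49 46 50
f 32 55 51
f 55 31 47
f 51 47 24
f 55 47 51
f 66 65 69
f 66 69 67
f 67 69 70
f 67 70 68
f 69 65 71
f 69 71 70
f 70 71 72
f 70 72 68
f 71 65 73
f 71 73 72
f 72 73 74
f 72 74 68
f 73 65 75
f 73 75 74
f 74 75 76
f 74 76 68
f 75 65 77
f 75 77 76
f 76 77 78
f 76 78 68
f 77 65 79
f 77 79 78
f 78 79 80
f 78 80 68
f 79 65 81
f 79 81 80
f 80 81 82
f 80 82 68
f 81 65 66
f 81 66 82
f 82 66 67
f 82 67 68



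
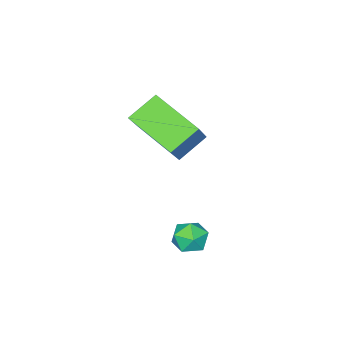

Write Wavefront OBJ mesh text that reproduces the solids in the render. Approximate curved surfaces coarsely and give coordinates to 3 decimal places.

v 2.231 -0.535 1.896
v 2.344 -2.436 2.709
v 1.136 -0.288 2.629
v 1.25 -2.188 3.441
v 3.35 0.148 3.339
v 3.464 -1.752 4.151
v 2.256 0.396 4.071
v 2.369 -1.505 4.884
v 4.098 1.924 0.227
v 4.37 1.641 -0.383
v 3.15 1.239 0.123
v 3.422 0.956 -0.487
v 3.735 0.81 0.151
v 4.321 1.234 0.215
v 3.199 1.646 -0.475
v 3.785 2.07 -0.411
v 3.814 1.469 -0.817
v 4.146 0.953 -0.43
v 3.374 1.927 0.17
v 3.706 1.411 0.557
f 2 4 1
f 5 2 1
f 1 4 3
f 3 5 1
f 2 8 4
f 6 2 5
f 6 8 2
f 4 8 3
f 7 5 3
f 3 8 7
f 7 6 5
f 8 6 7
f 9 20 14
f 9 14 10
f 9 10 16
f 9 16 19
f 9 19 20
f 10 14 18
f 14 20 13
f 20 19 11
f 19 16 15
f 16 10 17
f 12 18 13
f 12 13 11
f 12 11 15
f 12 15 17
f 12 17 18
f 13 18 14
f 11 13 20
f 15 11 19
f 17 15 16
f 18 17 10



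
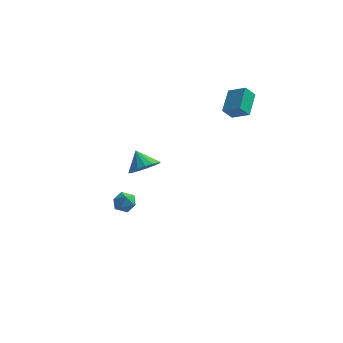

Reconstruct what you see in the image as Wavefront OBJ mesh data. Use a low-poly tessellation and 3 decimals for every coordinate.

v 2.698 3.215 3.59
v 2.786 4.669 4.342
v 3.189 3.543 2.898
v 3.277 4.997 3.65
v 3.723 2.863 4.15
v 3.811 4.317 4.902
v 4.214 3.191 3.458
v 4.302 4.645 4.21
v -0.273 -3.301 2.887
v 0.243 -3.703 3.52
v -0.867 -2.699 3.753
v 0.464 -3.341 3.42
v 0.515 -2.97 3.197
v 0.387 -2.675 2.904
v 0.107 -2.523 2.607
v -0.26 -2.55 2.374
v -0.631 -2.749 2.258
v -0.919 -3.074 2.287
v -1.059 -3.451 2.453
v -1.02 -3.794 2.719
v -0.809 -4.024 3.023
v -0.476 -4.088 3.296
v -0.096 -3.972 3.475
v -2.338 1.726 -3.192
v -1.881 1.365 -2.725
v -2.839 0.675 -3.515
v -2.382 0.314 -3.048
v -2.921 0.753 -2.777
v -2.612 1.402 -2.577
v -2.108 0.638 -3.663
v -1.799 1.287 -3.463
v -1.739 0.692 -3.016
v -2.241 0.763 -2.469
v -2.479 1.277 -3.771
v -2.981 1.348 -3.224
f 2 4 1
f 5 2 1
f 1 4 3
f 3 5 1
f 2 8 4
f 6 2 5
f 6 8 2
f 4 8 3
f 7 5 3
f 3 8 7
f 7 6 5
f 8 6 7
f 10 9 12
f 10 12 11
f 12 9 13
f 12 13 11
f 13 9 14
f 13 14 11
f 14 9 15
f 14 15 11
f 15 9 16
f 15 16 11
f 16 9 17
f 16 17 11
f 17 9 18
f 17 18 11
f 18 9 19
f 18 19 11
f 19 9 20
f 19 20 11
f 20 9 21
f 20 21 11
f 21 9 22
f 21 22 11
f 22 9 23
f 22 23 11
f 23 9 10
f 23 10 11
f 24 35 29
f 24 29 25
f 24 25 31
f 24 31 34
f 24 34 35
f 25 29 33
f 29 35 28
f 35 34 26
f 34 31 30
f 31 25 32
f 27 33 28
f 27 28 26
f 27 26 30
f 27 30 32
f 27 32 33
f 28 33 29
f 26 28 35
f 30 26 34
f 32 30 31
f 33 32 25



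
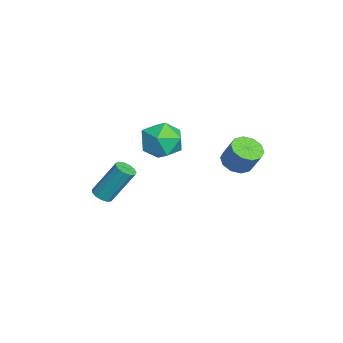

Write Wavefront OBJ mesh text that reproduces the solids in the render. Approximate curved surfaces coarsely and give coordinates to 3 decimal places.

v 1.574 1.853 -1.496
v 2.299 1.492 -1.679
v 2.81 1.926 -0.507
v 2.086 2.287 -0.324
v 2.31 1.972 -1.861
v 2.822 2.405 -0.689
v 2.04 2.406 -1.904
v 2.552 2.839 -0.732
v 1.592 2.629 -1.791
v 2.104 3.062 -0.619
v 1.138 2.556 -1.565
v 1.649 2.989 -0.394
v 0.85 2.214 -1.313
v 1.361 2.648 -0.141
v 0.838 1.735 -1.131
v 1.35 2.168 0.041
v 1.108 1.301 -1.088
v 1.62 1.734 0.084
v 1.556 1.078 -1.201
v 2.068 1.511 -0.029
v 2.011 1.151 -1.426
v 2.522 1.584 -0.255
v -1.598 -1.19 -1.902
v -0.58 -0.537 -1.902
v -0.82 -2.403 -0.578
v 0.198 -1.75 -0.578
v -0.817 -1.288 -0.111
v -1.297 -0.538 -0.929
v -0.103 -2.402 -1.551
v -0.583 -1.652 -2.369
v 0.344 -1.286 -1.685
v -0.097 -0.598 -0.795
v -1.303 -2.342 -1.685
v -1.744 -1.654 -0.795
v -0.058 -4.366 -4.513
v 0.469 -4.168 -4.654
v 0.525 -3.017 -2.827
v -0.002 -3.214 -2.687
v 0.254 -3.956 -4.781
v 0.31 -2.805 -2.954
v -0.059 -3.875 -4.823
v -0.004 -2.724 -2.996
v -0.373 -3.949 -4.766
v -0.317 -2.798 -2.939
v -0.586 -4.156 -4.63
v -0.53 -3.004 -2.803
v -0.632 -4.429 -4.456
v -0.576 -3.278 -2.629
v -0.495 -4.682 -4.301
v -0.439 -3.531 -2.474
v -0.22 -4.835 -4.213
v -0.164 -3.683 -2.386
v 0.107 -4.838 -4.221
v 0.163 -3.687 -2.394
v 0.381 -4.692 -4.321
v 0.437 -3.541 -2.494
v 0.516 -4.442 -4.483
v 0.572 -3.291 -2.656
f 2 1 5
f 2 5 3
f 3 5 6
f 3 6 4
f 5 1 7
f 5 7 6
f 6 7 8
f 6 8 4
f 7 1 9
f 7 9 8
f 8 9 10
f 8 10 4
f 9 1 11
f 9 11 10
f 10 11 12
f 10 12 4
f 11 1 13
f 11 13 12
f 12 13 14
f 12 14 4
f 13 1 15
f 13 15 14
f 14 15 16
f 14 16 4
f 15 1 17
f 15 17 16
f 16 17 18
f 16 18 4
f 17 1 19
f 17 19 18
f 18 19 20
f 18 20 4
f 19 1 21
f 19 21 20
f 20 21 22
f 20 22 4
f 21 1 2
f 21 2 22
f 22 2 3
f 22 3 4
f 23 34 28
f 23 28 24
f 23 24 30
f 23 30 33
f 23 33 34
f 24 28 32
f 28 34 27
f 34 33 25
f 33 30 29
f 30 24 31
f 26 32 27
f 26 27 25
f 26 25 29
f 26 29 31
f 26 31 32
f 27 32 28
f 25 27 34
f 29 25 33
f 31 29 30
f 32 31 24
f 36 35 39
f 36 39 37
f 37 39 40
f 37 40 38
f 39 35 41
f 39 41 40
f 40 41 42
f 40 42 38
f 41 35 43
f 41 43 42
f 42 43 44
f 42 44 38
f 43 35 45
f 43 45 44
f 44 45 46
f 44 46 38
f 45 35 47
f 45 47 46
f 46 47 48
f 46 48 38
f 47 35 49
f 47 49 48
f 48 49 50
f 48 50 38
f 49 35 51
f 49 51 50
f 50 51 52
f 50 52 38
f 51 35 53
f 51 53 52
f 52 53 54
f 52 54 38
f 53 35 55
f 53 55 54
f 54 55 56
f 54 56 38
f 55 35 57
f 55 57 56
f 56 57 58
f 56 58 38
f 57 35 36
f 57 36 58
f 58 36 37
f 58 37 38



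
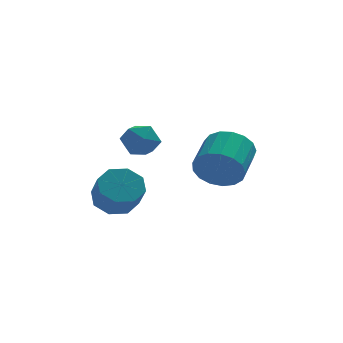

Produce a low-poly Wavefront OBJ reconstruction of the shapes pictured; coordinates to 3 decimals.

v -0.079 -0.099 -1.987
v 0.362 -0.652 -1.211
v 1.12 0.786 -0.617
v 0.679 1.339 -1.393
v 0.699 -0.676 -1.582
v 1.457 0.761 -0.989
v 0.858 -0.568 -2.047
v 1.616 0.869 -1.453
v 0.803 -0.353 -2.497
v 1.561 1.085 -1.903
v 0.545 -0.079 -2.831
v 1.303 1.358 -2.237
v 0.145 0.19 -2.971
v 0.903 1.627 -2.378
v -0.307 0.393 -2.886
v 0.451 1.83 -2.292
v -0.707 0.483 -2.595
v 0.051 1.921 -2.001
v -0.962 0.44 -2.164
v -0.204 1.878 -1.571
v -1.016 0.274 -1.693
v -0.258 1.711 -1.1
v -0.854 0.022 -1.289
v -0.097 1.459 -0.696
v -0.516 -0.257 -1.045
v 0.242 1.18 -0.452
v -0.077 -0.501 -1.017
v 0.681 0.937 -0.423
v -3.886 0.974 -3.583
v -3.009 1.307 -3.381
v -2.896 0.398 -2.375
v -3.774 0.066 -2.577
v -3.535 1.656 -3.006
v -3.422 0.748 -2
v -4.267 1.607 -2.969
v -4.154 0.698 -1.963
v -4.776 1.186 -3.292
v -4.664 0.278 -2.286
v -4.764 0.642 -3.785
v -4.651 -0.267 -2.779
v -4.238 0.292 -4.16
v -4.125 -0.616 -3.154
v -3.506 0.342 -4.197
v -3.393 -0.567 -3.191
v -2.996 0.762 -3.874
v -2.884 -0.146 -2.868
v -2.948 1.48 -0.863
v -2.26 1.195 -0.408
v -3.6 0.245 -0.652
v -2.912 -0.04 -0.197
v -3.418 0.591 0.129
v -3.016 1.355 -0.002
v -2.844 0.085 -1.058
v -2.442 0.849 -1.189
v -2.196 0.333 -0.529
v -2.551 0.646 0.205
v -3.309 0.794 -1.265
v -3.664 1.107 -0.531
f 2 1 5
f 2 5 3
f 3 5 6
f 3 6 4
f 5 1 7
f 5 7 6
f 6 7 8
f 6 8 4
f 7 1 9
f 7 9 8
f 8 9 10
f 8 10 4
f 9 1 11
f 9 11 10
f 10 11 12
f 10 12 4
f 11 1 13
f 11 13 12
f 12 13 14
f 12 14 4
f 13 1 15
f 13 15 14
f 14 15 16
f 14 16 4
f 15 1 17
f 15 17 16
f 16 17 18
f 16 18 4
f 17 1 19
f 17 19 18
f 18 19 20
f 18 20 4
f 19 1 21
f 19 21 20
f 20 21 22
f 20 22 4
f 21 1 23
f 21 23 22
f 22 23 24
f 22 24 4
f 23 1 25
f 23 25 24
f 24 25 26
f 24 26 4
f 25 1 27
f 25 27 26
f 26 27 28
f 26 28 4
f 27 1 2
f 27 2 28
f 28 2 3
f 28 3 4
f 30 29 33
f 30 33 31
f 31 33 34
f 31 34 32
f 33 29 35
f 33 35 34
f 34 35 36
f 34 36 32
f 35 29 37
f 35 37 36
f 36 37 38
f 36 38 32
f 37 29 39
f 37 39 38
f 38 39 40
f 38 40 32
f 39 29 41
f 39 41 40
f 40 41 42
f 40 42 32
f 41 29 43
f 41 43 42
f 42 43 44
f 42 44 32
f 43 29 45
f 43 45 44
f 44 45 46
f 44 46 32
f 45 29 30
f 45 30 46
f 46 30 31
f 46 31 32
f 47 58 52
f 47 52 48
f 47 48 54
f 47 54 57
f 47 57 58
f 48 52 56
f 52 58 51
f 58 57 49
f 57 54 53
f 54 48 55
f 50 56 51
f 50 51 49
f 50 49 53
f 50 53 55
f 50 55 56
f 51 56 52
f 49 51 58
f 53 49 57
f 55 53 54
f 56 55 48



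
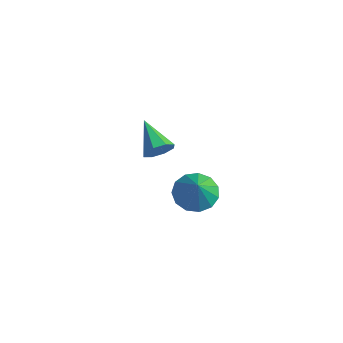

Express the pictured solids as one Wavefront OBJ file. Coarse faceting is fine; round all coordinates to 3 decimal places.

v 3.149 -1.891 0.766
v 3.402 -1.506 1.007
v 2.111 -1.589 1.374
v 3.236 -1.388 0.665
v 3.019 -1.565 0.382
v 2.878 -1.933 0.324
v 2.896 -2.276 0.525
v 3.062 -2.393 0.867
v 3.279 -2.217 1.15
v 3.42 -1.849 1.208
v 2.088 0.515 -3.328
v 2.675 0.975 -3.474
v 2.652 0.105 -2.352
v 2.406 1.197 -3.226
v 2.036 1.203 -3.01
v 1.683 0.99 -2.895
v 1.458 0.626 -2.918
v 1.433 0.227 -3.071
v 1.616 -0.081 -3.306
v 1.949 -0.199 -3.548
v 2.326 -0.091 -3.72
v 2.627 0.209 -3.768
v 2.757 0.607 -3.676
f 2 1 4
f 2 4 3
f 4 1 5
f 4 5 3
f 5 1 6
f 5 6 3
f 6 1 7
f 6 7 3
f 7 1 8
f 7 8 3
f 8 1 9
f 8 9 3
f 9 1 10
f 9 10 3
f 10 1 2
f 10 2 3
f 12 11 14
f 12 14 13
f 14 11 15
f 14 15 13
f 15 11 16
f 15 16 13
f 16 11 17
f 16 17 13
f 17 11 18
f 17 18 13
f 18 11 19
f 18 19 13
f 19 11 20
f 19 20 13
f 20 11 21
f 20 21 13
f 21 11 22
f 21 22 13
f 22 11 23
f 22 23 13
f 23 11 12
f 23 12 13



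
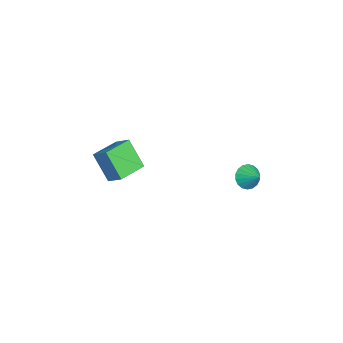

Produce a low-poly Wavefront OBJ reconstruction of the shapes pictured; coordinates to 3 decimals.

v 0.939 2.611 0.778
v 1.353 2.036 0.905
v 1.581 3.189 1.302
v 1.473 2.151 0.631
v 1.487 2.357 0.386
v 1.393 2.614 0.219
v 1.208 2.87 0.163
v 0.971 3.075 0.228
v 0.727 3.188 0.403
v 0.525 3.187 0.651
v 0.405 3.071 0.925
v 0.391 2.865 1.17
v 0.485 2.609 1.337
v 0.67 2.353 1.394
v 0.907 2.148 1.328
v 1.151 2.035 1.154
v 0.179 -4.118 -0.489
v -0.477 -4.89 0.95
v -1.124 -3.108 -0.542
v -1.78 -3.88 0.898
v 0.68 -3.44 0.102
v 0.024 -4.212 1.542
v -0.623 -2.43 0.05
v -1.279 -3.202 1.489
f 2 1 4
f 2 4 3
f 4 1 5
f 4 5 3
f 5 1 6
f 5 6 3
f 6 1 7
f 6 7 3
f 7 1 8
f 7 8 3
f 8 1 9
f 8 9 3
f 9 1 10
f 9 10 3
f 10 1 11
f 10 11 3
f 11 1 12
f 11 12 3
f 12 1 13
f 12 13 3
f 13 1 14
f 13 14 3
f 14 1 15
f 14 15 3
f 15 1 16
f 15 16 3
f 16 1 2
f 16 2 3
f 18 20 17
f 21 18 17
f 17 20 19
f 19 21 17
f 18 24 20
f 22 18 21
f 22 24 18
f 20 24 19
f 23 21 19
f 19 24 23
f 23 22 21
f 24 22 23



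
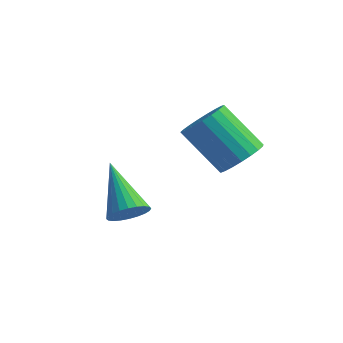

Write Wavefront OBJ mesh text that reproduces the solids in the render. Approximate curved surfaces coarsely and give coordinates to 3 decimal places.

v 1.558 3.114 -2.007
v 1.979 3.706 -1.566
v 0.604 3.678 -0.213
v 0.182 3.086 -0.653
v 1.771 3.903 -1.773
v 0.396 3.875 -0.42
v 1.526 3.963 -2.021
v 0.151 3.935 -0.667
v 1.287 3.877 -2.266
v -0.088 3.849 -0.912
v 1.094 3.659 -2.466
v -0.281 3.63 -1.113
v 0.982 3.346 -2.587
v -0.394 3.318 -1.234
v 0.969 2.993 -2.608
v -0.407 2.965 -1.254
v 1.058 2.662 -2.524
v -0.318 2.634 -1.171
v 1.233 2.408 -2.351
v -0.142 2.38 -0.998
v 1.464 2.277 -2.119
v 0.089 2.249 -0.765
v 1.712 2.29 -1.867
v 0.337 2.262 -0.513
v 1.933 2.446 -1.639
v 0.558 2.418 -0.286
v 2.089 2.717 -1.475
v 0.714 2.689 -0.122
v 2.153 3.057 -1.403
v 0.778 3.029 -0.049
v 2.114 3.407 -1.435
v 0.739 3.379 -0.081
v -1.476 1.472 -4.62
v -1.096 2.077 -4.708
v -2.824 2.508 -3.32
v -1.282 2.098 -4.918
v -1.498 2.024 -5.082
v -1.71 1.865 -5.176
v -1.887 1.647 -5.185
v -2.001 1.402 -5.108
v -2.035 1.168 -4.957
v -1.984 0.98 -4.755
v -1.856 0.867 -4.532
v -1.67 0.846 -4.322
v -1.455 0.92 -4.158
v -1.243 1.078 -4.064
v -1.066 1.297 -4.055
v -0.952 1.542 -4.132
v -0.917 1.776 -4.283
v -0.968 1.964 -4.485
f 2 1 5
f 2 5 3
f 3 5 6
f 3 6 4
f 5 1 7
f 5 7 6
f 6 7 8
f 6 8 4
f 7 1 9
f 7 9 8
f 8 9 10
f 8 10 4
f 9 1 11
f 9 11 10
f 10 11 12
f 10 12 4
f 11 1 13
f 11 13 12
f 12 13 14
f 12 14 4
f 13 1 15
f 13 15 14
f 14 15 16
f 14 16 4
f 15 1 17
f 15 17 16
f 16 17 18
f 16 18 4
f 17 1 19
f 17 19 18
f 18 19 20
f 18 20 4
f 19 1 21
f 19 21 20
f 20 21 22
f 20 22 4
f 21 1 23
f 21 23 22
f 22 23 24
f 22 24 4
f 23 1 25
f 23 25 24
f 24 25 26
f 24 26 4
f 25 1 27
f 25 27 26
f 26 27 28
f 26 28 4
f 27 1 29
f 27 29 28
f 28 29 30
f 28 30 4
f 29 1 31
f 29 31 30
f 30 31 32
f 30 32 4
f 31 1 2
f 31 2 32
f 32 2 3
f 32 3 4
f 34 33 36
f 34 36 35
f 36 33 37
f 36 37 35
f 37 33 38
f 37 38 35
f 38 33 39
f 38 39 35
f 39 33 40
f 39 40 35
f 40 33 41
f 40 41 35
f 41 33 42
f 41 42 35
f 42 33 43
f 42 43 35
f 43 33 44
f 43 44 35
f 44 33 45
f 44 45 35
f 45 33 46
f 45 46 35
f 46 33 47
f 46 47 35
f 47 33 48
f 47 48 35
f 48 33 49
f 48 49 35
f 49 33 50
f 49 50 35
f 50 33 34
f 50 34 35



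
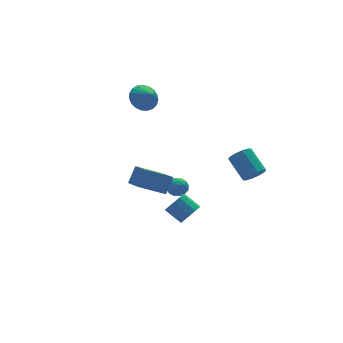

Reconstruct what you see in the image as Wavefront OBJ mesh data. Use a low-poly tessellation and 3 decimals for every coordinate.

v -0.908 3.399 3.528
v -0.283 3.054 2.965
v -0.752 2.601 4.192
v -0.074 3.278 3.186
v -0.009 3.524 3.466
v -0.1 3.748 3.757
v -0.33 3.912 4.009
v -0.661 3.987 4.177
v -1.034 3.961 4.233
v -1.385 3.837 4.168
v -1.655 3.638 3.991
v -1.795 3.397 3.735
v -1.781 3.157 3.443
v -1.617 2.959 3.166
v -1.331 2.836 2.951
v -0.971 2.812 2.836
v -0.6 2.888 2.841
v -2.663 -1.343 -0.569
v -2.691 -2.607 -0.097
v -4.097 -1.002 0.258
v -4.125 -2.267 0.73
v -2.055 -1.013 0.35
v -2.083 -2.278 0.822
v -3.489 -0.673 1.177
v -3.517 -1.937 1.649
v 1.494 -4.604 1.254
v 1.831 -4.933 1.759
v 1.663 -3.645 2.71
v 1.326 -3.316 2.206
v 2.118 -4.722 1.524
v 1.95 -3.434 2.476
v 2.167 -4.466 1.187
v 1.998 -3.178 2.138
v 1.959 -4.263 0.875
v 1.79 -2.975 1.826
v 1.573 -4.19 0.708
v 1.405 -2.902 1.659
v 1.157 -4.275 0.75
v 0.989 -2.987 1.701
v 0.87 -4.486 0.984
v 0.702 -3.198 1.936
v 0.822 -4.742 1.322
v 0.653 -3.454 2.273
v 1.03 -4.945 1.634
v 0.861 -3.657 2.585
v 1.415 -5.018 1.801
v 1.247 -3.73 2.752
v -0.291 1.6 -3.451
v 0.109 2.129 -3.566
v 0.431 1.211 -2.734
v 0.831 1.74 -2.849
v 0.245 1.825 -2.53
v -0.201 2.065 -2.973
v 0.741 1.275 -3.327
v 0.295 1.515 -3.77
v 0.747 1.928 -3.49
v 0.44 2.268 -2.997
v 0.1 1.072 -3.303
v -0.207 1.412 -2.81
v -0.154 1.899 -3.571
v 0.694 1.441 -2.729
v 0.35 1.491 -2.541
v 0.585 1.802 -2.609
v -0.336 1.861 -3.222
v -0.101 2.172 -3.29
v -0.022 1.993 -2.681
v 0.641 1.168 -3.01
v 0.876 1.479 -3.078
v -0.045 1.538 -3.691
v 0.19 1.849 -3.759
v 0.562 1.347 -3.619
v 0.456 2.091 -3.595
v 0.88 1.862 -3.173
v 0.827 1.589 -3.454
v 0.565 1.73 -3.715
v 0.276 2.291 -3.305
v 0.7 2.062 -2.884
v 0.355 2.112 -2.695
v 0.093 2.254 -2.956
v 0.65 2.173 -3.26
v -0.16 1.278 -3.416
v 0.264 1.049 -2.995
v 0.447 1.086 -3.344
v 0.185 1.228 -3.605
v -0.34 1.478 -3.127
v 0.084 1.249 -2.705
v -0.025 1.61 -2.585
v -0.287 1.751 -2.846
v -0.11 1.167 -3.04
v -1.006 -2.22 -2.558
v -0.53 -1.705 -2.825
v -1.057 -0.866 -2.149
v -1.534 -1.38 -1.882
v -0.864 -1.705 -3.085
v -1.391 -0.866 -2.408
v -1.242 -1.868 -3.178
v -1.769 -1.029 -2.501
v -1.546 -2.143 -3.074
v -2.073 -1.304 -2.397
v -1.679 -2.442 -2.806
v -2.206 -1.603 -2.129
v -1.598 -2.671 -2.46
v -2.125 -1.831 -1.783
v -1.329 -2.756 -2.145
v -1.856 -1.916 -1.468
v -0.958 -2.671 -1.961
v -1.485 -1.831 -1.284
v -0.602 -2.442 -1.967
v -1.129 -1.603 -1.29
v -0.375 -2.143 -2.161
v -0.902 -1.304 -1.484
v -0.348 -1.869 -2.481
v -0.875 -1.029 -1.804
f 2 1 4
f 2 4 3
f 4 1 5
f 4 5 3
f 5 1 6
f 5 6 3
f 6 1 7
f 6 7 3
f 7 1 8
f 7 8 3
f 8 1 9
f 8 9 3
f 9 1 10
f 9 10 3
f 10 1 11
f 10 11 3
f 11 1 12
f 11 12 3
f 12 1 13
f 12 13 3
f 13 1 14
f 13 14 3
f 14 1 15
f 14 15 3
f 15 1 16
f 15 16 3
f 16 1 17
f 16 17 3
f 17 1 2
f 17 2 3
f 19 21 18
f 22 19 18
f 18 21 20
f 20 22 18
f 19 25 21
f 23 19 22
f 23 25 19
f 21 25 20
f 24 22 20
f 20 25 24
f 24 23 22
f 25 23 24
f 27 26 30
f 27 30 28
f 28 30 31
f 28 31 29
f 30 26 32
f 30 32 31
f 31 32 33
f 31 33 29
f 32 26 34
f 32 34 33
f 33 34 35
f 33 35 29
f 34 26 36
f 34 36 35
f 35 36 37
f 35 37 29
f 36 26 38
f 36 38 37
f 37 38 39
f 37 39 29
f 38 26 40
f 38 40 39
f 39 40 41
f 39 41 29
f 40 26 42
f 40 42 41
f 41 42 43
f 41 43 29
f 42 26 44
f 42 44 43
f 43 44 45
f 43 45 29
f 44 26 46
f 44 46 45
f 45 46 47
f 45 47 29
f 46 26 27
f 46 27 47
f 47 27 28
f 47 28 29
f 48 85 64
f 85 59 88
f 64 88 53
f 85 88 64
f 48 64 60
f 64 53 65
f 60 65 49
f 64 65 60
f 48 60 69
f 60 49 70
f 69 70 55
f 60 70 69
f 48 69 81
f 69 55 84
f 81 84 58
f 69 84 81
f 48 81 85
f 81 58 89
f 85 89 59
f 81 89 85
f 49 65 76
f 65 53 79
f 76 79 57
f 65 79 76
f 53 88 66
f 88 59 87
f 66 87 52
f 88 87 66
f 59 89 86
f 89 58 82
f 86 82 50
f 89 82 86
f 58 84 83
f 84 55 71
f 83 71 54
f 84 71 83
f 55 70 75
f 70 49 72
f 75 72 56
f 70 72 75
f 51 77 63
f 77 57 78
f 63 78 52
f 77 78 63
f 51 63 61
f 63 52 62
f 61 62 50
f 63 62 61
f 51 61 68
f 61 50 67
f 68 67 54
f 61 67 68
f 51 68 73
f 68 54 74
f 73 74 56
f 68 74 73
f 51 73 77
f 73 56 80
f 77 80 57
f 73 80 77
f 52 78 66
f 78 57 79
f 66 79 53
f 78 79 66
f 50 62 86
f 62 52 87
f 86 87 59
f 62 87 86
f 54 67 83
f 67 50 82
f 83 82 58
f 67 82 83
f 56 74 75
f 74 54 71
f 75 71 55
f 74 71 75
f 57 80 76
f 80 56 72
f 76 72 49
f 80 72 76
f 91 90 94
f 91 94 92
f 92 94 95
f 92 95 93
f 94 90 96
f 94 96 95
f 95 96 97
f 95 97 93
f 96 90 98
f 96 98 97
f 97 98 99
f 97 99 93
f 98 90 100
f 98 100 99
f 99 100 101
f 99 101 93
f 100 90 102
f 100 102 101
f 101 102 103
f 101 103 93
f 102 90 104
f 102 104 103
f 103 104 105
f 103 105 93
f 104 90 106
f 104 106 105
f 105 106 107
f 105 107 93
f 106 90 108
f 106 108 107
f 107 108 109
f 107 109 93
f 108 90 110
f 108 110 109
f 109 110 111
f 109 111 93
f 110 90 112
f 110 112 111
f 111 112 113
f 111 113 93
f 112 90 91
f 112 91 113
f 113 91 92
f 113 92 93

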